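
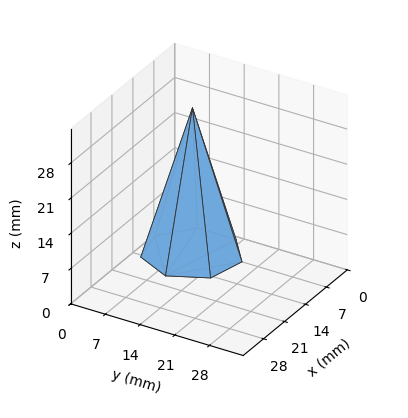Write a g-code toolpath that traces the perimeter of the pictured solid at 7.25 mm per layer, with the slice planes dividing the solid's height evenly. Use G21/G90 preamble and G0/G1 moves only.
Reading the render: the shape is a regular 7-sided pyramid, base circumscribed radius ≈ 9 mm, apex at z ≈ 29 mm (dimensions read to the nearest mm from the axis ticks). For the g-code, the solid's height is divided into equal slices at the stated Δz and each level perimeter traced with G1 moves after a G0 lift.

; perimeter-only toolpath
G21 ; units = mm
G90 ; absolute positioning
G28 ; home
; layer 1
G0 Z7.25
G0 X15.75 Y9.00
G1 X13.21 Y14.28
G1 X7.50 Y15.58
G1 X2.92 Y11.93
G1 X2.92 Y6.07
G1 X7.50 Y2.42
G1 X13.21 Y3.72
G1 X15.75 Y9.00
; layer 2
G0 Z14.50
G0 X13.50 Y9.00
G1 X11.80 Y12.52
G1 X8.00 Y13.38
G1 X4.95 Y10.95
G1 X4.95 Y7.05
G1 X8.00 Y4.62
G1 X11.80 Y5.48
G1 X13.50 Y9.00
; layer 3
G0 Z21.75
G0 X11.25 Y9.00
G1 X10.40 Y10.76
G1 X8.50 Y11.19
G1 X6.97 Y9.97
G1 X6.97 Y8.03
G1 X8.50 Y6.81
G1 X10.40 Y7.24
G1 X11.25 Y9.00
M2 ; end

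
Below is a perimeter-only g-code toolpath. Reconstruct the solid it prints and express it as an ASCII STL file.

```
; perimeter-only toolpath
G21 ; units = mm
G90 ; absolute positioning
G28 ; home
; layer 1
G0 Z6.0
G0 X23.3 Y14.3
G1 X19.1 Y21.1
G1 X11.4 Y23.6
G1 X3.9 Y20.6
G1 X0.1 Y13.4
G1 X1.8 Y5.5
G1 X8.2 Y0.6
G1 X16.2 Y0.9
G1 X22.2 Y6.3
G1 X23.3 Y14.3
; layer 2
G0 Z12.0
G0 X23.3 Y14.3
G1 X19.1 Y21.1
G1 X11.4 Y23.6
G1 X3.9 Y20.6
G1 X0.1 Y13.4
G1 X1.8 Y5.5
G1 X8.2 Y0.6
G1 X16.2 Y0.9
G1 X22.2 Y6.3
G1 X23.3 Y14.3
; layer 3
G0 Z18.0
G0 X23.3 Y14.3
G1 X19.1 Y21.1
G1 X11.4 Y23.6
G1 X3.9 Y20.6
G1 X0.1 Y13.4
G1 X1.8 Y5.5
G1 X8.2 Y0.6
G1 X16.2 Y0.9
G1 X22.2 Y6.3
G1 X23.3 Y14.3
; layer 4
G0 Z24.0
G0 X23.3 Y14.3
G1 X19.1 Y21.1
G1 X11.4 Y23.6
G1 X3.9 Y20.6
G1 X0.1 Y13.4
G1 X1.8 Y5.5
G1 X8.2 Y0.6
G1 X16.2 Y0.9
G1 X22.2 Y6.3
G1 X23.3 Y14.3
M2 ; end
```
solid part
  facet normal 0.0000 0.0000 -1.0000
    outer loop
      vertex 11.4 23.6 0.0
      vertex 19.1 21.1 0.0
      vertex 23.3 14.3 0.0
    endloop
  endfacet
  facet normal 0.0000 0.0000 -1.0000
    outer loop
      vertex 3.9 20.6 0.0
      vertex 11.4 23.6 0.0
      vertex 23.3 14.3 0.0
    endloop
  endfacet
  facet normal 0.0000 0.0000 -1.0000
    outer loop
      vertex 0.1 13.4 0.0
      vertex 3.9 20.6 0.0
      vertex 23.3 14.3 0.0
    endloop
  endfacet
  facet normal 0.0000 0.0000 -1.0000
    outer loop
      vertex 1.8 5.5 0.0
      vertex 0.1 13.4 0.0
      vertex 23.3 14.3 0.0
    endloop
  endfacet
  facet normal 0.0000 0.0000 -1.0000
    outer loop
      vertex 8.2 0.6 0.0
      vertex 1.8 5.5 0.0
      vertex 23.3 14.3 0.0
    endloop
  endfacet
  facet normal 0.0000 0.0000 -1.0000
    outer loop
      vertex 16.2 0.9 0.0
      vertex 8.2 0.6 0.0
      vertex 23.3 14.3 0.0
    endloop
  endfacet
  facet normal 0.0000 0.0000 -1.0000
    outer loop
      vertex 22.2 6.3 0.0
      vertex 16.2 0.9 0.0
      vertex 23.3 14.3 0.0
    endloop
  endfacet
  facet normal 0.0000 0.0000 1.0000
    outer loop
      vertex 23.3 14.3 24.0
      vertex 19.1 21.1 24.0
      vertex 11.4 23.6 24.0
    endloop
  endfacet
  facet normal 0.0000 0.0000 1.0000
    outer loop
      vertex 23.3 14.3 24.0
      vertex 11.4 23.6 24.0
      vertex 3.9 20.6 24.0
    endloop
  endfacet
  facet normal 0.0000 0.0000 1.0000
    outer loop
      vertex 23.3 14.3 24.0
      vertex 3.9 20.6 24.0
      vertex 0.1 13.4 24.0
    endloop
  endfacet
  facet normal 0.0000 0.0000 1.0000
    outer loop
      vertex 23.3 14.3 24.0
      vertex 0.1 13.4 24.0
      vertex 1.8 5.5 24.0
    endloop
  endfacet
  facet normal 0.0000 0.0000 1.0000
    outer loop
      vertex 23.3 14.3 24.0
      vertex 1.8 5.5 24.0
      vertex 8.2 0.6 24.0
    endloop
  endfacet
  facet normal 0.0000 0.0000 1.0000
    outer loop
      vertex 23.3 14.3 24.0
      vertex 8.2 0.6 24.0
      vertex 16.2 0.9 24.0
    endloop
  endfacet
  facet normal 0.0000 0.0000 1.0000
    outer loop
      vertex 23.3 14.3 24.0
      vertex 16.2 0.9 24.0
      vertex 22.2 6.3 24.0
    endloop
  endfacet
  facet normal 0.8508 0.5255 0.0000
    outer loop
      vertex 23.3 14.3 0.0
      vertex 19.1 21.1 0.0
      vertex 19.1 21.1 24.0
    endloop
  endfacet
  facet normal 0.8508 0.5255 0.0000
    outer loop
      vertex 23.3 14.3 0.0
      vertex 19.1 21.1 24.0
      vertex 23.3 14.3 24.0
    endloop
  endfacet
  facet normal 0.3088 0.9511 0.0000
    outer loop
      vertex 19.1 21.1 0.0
      vertex 11.4 23.6 0.0
      vertex 11.4 23.6 24.0
    endloop
  endfacet
  facet normal 0.3088 0.9511 0.0000
    outer loop
      vertex 19.1 21.1 0.0
      vertex 11.4 23.6 24.0
      vertex 19.1 21.1 24.0
    endloop
  endfacet
  facet normal -0.3714 0.9285 0.0000
    outer loop
      vertex 11.4 23.6 0.0
      vertex 3.9 20.6 0.0
      vertex 3.9 20.6 24.0
    endloop
  endfacet
  facet normal -0.3714 0.9285 0.0000
    outer loop
      vertex 11.4 23.6 0.0
      vertex 3.9 20.6 24.0
      vertex 11.4 23.6 24.0
    endloop
  endfacet
  facet normal -0.8844 0.4668 0.0000
    outer loop
      vertex 3.9 20.6 0.0
      vertex 0.1 13.4 0.0
      vertex 0.1 13.4 24.0
    endloop
  endfacet
  facet normal -0.8844 0.4668 0.0000
    outer loop
      vertex 3.9 20.6 0.0
      vertex 0.1 13.4 24.0
      vertex 3.9 20.6 24.0
    endloop
  endfacet
  facet normal -0.9776 -0.2104 0.0000
    outer loop
      vertex 0.1 13.4 0.0
      vertex 1.8 5.5 0.0
      vertex 1.8 5.5 24.0
    endloop
  endfacet
  facet normal -0.9776 -0.2104 0.0000
    outer loop
      vertex 0.1 13.4 0.0
      vertex 1.8 5.5 24.0
      vertex 0.1 13.4 24.0
    endloop
  endfacet
  facet normal -0.6079 -0.7940 0.0000
    outer loop
      vertex 1.8 5.5 0.0
      vertex 8.2 0.6 0.0
      vertex 8.2 0.6 24.0
    endloop
  endfacet
  facet normal -0.6079 -0.7940 0.0000
    outer loop
      vertex 1.8 5.5 0.0
      vertex 8.2 0.6 24.0
      vertex 1.8 5.5 24.0
    endloop
  endfacet
  facet normal 0.0375 -0.9993 0.0000
    outer loop
      vertex 8.2 0.6 0.0
      vertex 16.2 0.9 0.0
      vertex 16.2 0.9 24.0
    endloop
  endfacet
  facet normal 0.0375 -0.9993 0.0000
    outer loop
      vertex 8.2 0.6 0.0
      vertex 16.2 0.9 24.0
      vertex 8.2 0.6 24.0
    endloop
  endfacet
  facet normal 0.6690 -0.7433 0.0000
    outer loop
      vertex 16.2 0.9 0.0
      vertex 22.2 6.3 0.0
      vertex 22.2 6.3 24.0
    endloop
  endfacet
  facet normal 0.6690 -0.7433 0.0000
    outer loop
      vertex 16.2 0.9 0.0
      vertex 22.2 6.3 24.0
      vertex 16.2 0.9 24.0
    endloop
  endfacet
  facet normal 0.9907 -0.1362 0.0000
    outer loop
      vertex 22.2 6.3 0.0
      vertex 23.3 14.3 0.0
      vertex 23.3 14.3 24.0
    endloop
  endfacet
  facet normal 0.9907 -0.1362 0.0000
    outer loop
      vertex 22.2 6.3 0.0
      vertex 23.3 14.3 24.0
      vertex 22.2 6.3 24.0
    endloop
  endfacet
endsolid part

The G0 Z moves step by Δz≈6.0 mm. Every layer's G1 loop is the same polygon, so the solid is a straight extrusion of it from z=0 to z≈24. Closing with flat bottom and top caps and triangulating gives 32 facets — a regular 9-sided prism (a cylinder approximated with 9 flat sides), circumscribed radius ≈ 11.8 mm, height ≈ 24 mm.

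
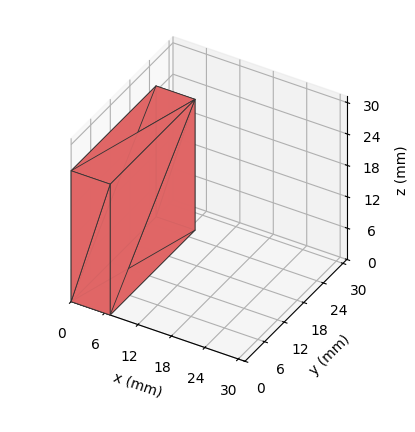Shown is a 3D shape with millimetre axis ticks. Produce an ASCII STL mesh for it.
Reading the render: the shape is a rectangular box, roughly 7 × 26 mm footprint and 25 mm tall (dimensions read to the nearest mm from the axis ticks). For the STL, each face is triangulated and given an outward normal.

solid part
  facet normal 0.0000 0.0000 -1.0000
    outer loop
      vertex 7.00 26.00 0.00
      vertex 7.00 0.00 0.00
      vertex 0.00 0.00 0.00
    endloop
  endfacet
  facet normal 0.0000 0.0000 -1.0000
    outer loop
      vertex 0.00 26.00 0.00
      vertex 7.00 26.00 0.00
      vertex 0.00 0.00 0.00
    endloop
  endfacet
  facet normal 0.0000 0.0000 1.0000
    outer loop
      vertex 0.00 0.00 25.00
      vertex 7.00 0.00 25.00
      vertex 7.00 26.00 25.00
    endloop
  endfacet
  facet normal 0.0000 0.0000 1.0000
    outer loop
      vertex 0.00 0.00 25.00
      vertex 7.00 26.00 25.00
      vertex 0.00 26.00 25.00
    endloop
  endfacet
  facet normal 0.0000 -1.0000 0.0000
    outer loop
      vertex 0.00 0.00 0.00
      vertex 7.00 0.00 0.00
      vertex 7.00 0.00 25.00
    endloop
  endfacet
  facet normal 0.0000 -1.0000 0.0000
    outer loop
      vertex 0.00 0.00 0.00
      vertex 7.00 0.00 25.00
      vertex 0.00 0.00 25.00
    endloop
  endfacet
  facet normal 0.0000 1.0000 0.0000
    outer loop
      vertex 7.00 26.00 25.00
      vertex 7.00 26.00 0.00
      vertex 0.00 26.00 0.00
    endloop
  endfacet
  facet normal 0.0000 1.0000 0.0000
    outer loop
      vertex 0.00 26.00 25.00
      vertex 7.00 26.00 25.00
      vertex 0.00 26.00 0.00
    endloop
  endfacet
  facet normal -1.0000 0.0000 0.0000
    outer loop
      vertex 0.00 26.00 25.00
      vertex 0.00 26.00 0.00
      vertex 0.00 0.00 0.00
    endloop
  endfacet
  facet normal -1.0000 0.0000 0.0000
    outer loop
      vertex 0.00 0.00 25.00
      vertex 0.00 26.00 25.00
      vertex 0.00 0.00 0.00
    endloop
  endfacet
  facet normal 1.0000 0.0000 0.0000
    outer loop
      vertex 7.00 0.00 0.00
      vertex 7.00 26.00 0.00
      vertex 7.00 26.00 25.00
    endloop
  endfacet
  facet normal 1.0000 0.0000 0.0000
    outer loop
      vertex 7.00 0.00 0.00
      vertex 7.00 26.00 25.00
      vertex 7.00 0.00 25.00
    endloop
  endfacet
endsolid part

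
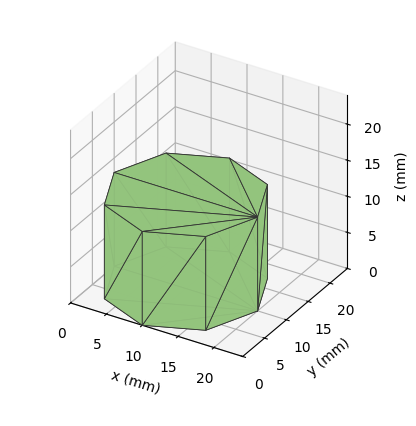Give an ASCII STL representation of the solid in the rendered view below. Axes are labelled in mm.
Reading the render: the shape is a regular 8-sided prism (a cylinder approximated with 8 flat sides), circumscribed radius ≈ 10 mm, height ≈ 13 mm (dimensions read to the nearest mm from the axis ticks). For the STL, each face is triangulated and given an outward normal.

solid part
  facet normal 0.0000 0.0000 -1.0000
    outer loop
      vertex 10.00 20.00 0.00
      vertex 17.07 17.07 0.00
      vertex 20.00 10.00 0.00
    endloop
  endfacet
  facet normal 0.0000 0.0000 -1.0000
    outer loop
      vertex 2.93 17.07 0.00
      vertex 10.00 20.00 0.00
      vertex 20.00 10.00 0.00
    endloop
  endfacet
  facet normal 0.0000 0.0000 -1.0000
    outer loop
      vertex 0.00 10.00 0.00
      vertex 2.93 17.07 0.00
      vertex 20.00 10.00 0.00
    endloop
  endfacet
  facet normal 0.0000 0.0000 -1.0000
    outer loop
      vertex 2.93 2.93 0.00
      vertex 0.00 10.00 0.00
      vertex 20.00 10.00 0.00
    endloop
  endfacet
  facet normal 0.0000 0.0000 -1.0000
    outer loop
      vertex 10.00 0.00 0.00
      vertex 2.93 2.93 0.00
      vertex 20.00 10.00 0.00
    endloop
  endfacet
  facet normal 0.0000 0.0000 -1.0000
    outer loop
      vertex 17.07 2.93 0.00
      vertex 10.00 0.00 0.00
      vertex 20.00 10.00 0.00
    endloop
  endfacet
  facet normal 0.0000 0.0000 1.0000
    outer loop
      vertex 20.00 10.00 13.00
      vertex 17.07 17.07 13.00
      vertex 10.00 20.00 13.00
    endloop
  endfacet
  facet normal 0.0000 0.0000 1.0000
    outer loop
      vertex 20.00 10.00 13.00
      vertex 10.00 20.00 13.00
      vertex 2.93 17.07 13.00
    endloop
  endfacet
  facet normal 0.0000 0.0000 1.0000
    outer loop
      vertex 20.00 10.00 13.00
      vertex 2.93 17.07 13.00
      vertex 0.00 10.00 13.00
    endloop
  endfacet
  facet normal 0.0000 0.0000 1.0000
    outer loop
      vertex 20.00 10.00 13.00
      vertex 0.00 10.00 13.00
      vertex 2.93 2.93 13.00
    endloop
  endfacet
  facet normal 0.0000 0.0000 1.0000
    outer loop
      vertex 20.00 10.00 13.00
      vertex 2.93 2.93 13.00
      vertex 10.00 0.00 13.00
    endloop
  endfacet
  facet normal 0.0000 0.0000 1.0000
    outer loop
      vertex 20.00 10.00 13.00
      vertex 10.00 0.00 13.00
      vertex 17.07 2.93 13.00
    endloop
  endfacet
  facet normal 0.9238 0.3829 0.0000
    outer loop
      vertex 20.00 10.00 0.00
      vertex 17.07 17.07 0.00
      vertex 17.07 17.07 13.00
    endloop
  endfacet
  facet normal 0.9238 0.3829 0.0000
    outer loop
      vertex 20.00 10.00 0.00
      vertex 17.07 17.07 13.00
      vertex 20.00 10.00 13.00
    endloop
  endfacet
  facet normal 0.3829 0.9238 0.0000
    outer loop
      vertex 17.07 17.07 0.00
      vertex 10.00 20.00 0.00
      vertex 10.00 20.00 13.00
    endloop
  endfacet
  facet normal 0.3829 0.9238 0.0000
    outer loop
      vertex 17.07 17.07 0.00
      vertex 10.00 20.00 13.00
      vertex 17.07 17.07 13.00
    endloop
  endfacet
  facet normal -0.3829 0.9238 0.0000
    outer loop
      vertex 10.00 20.00 0.00
      vertex 2.93 17.07 0.00
      vertex 2.93 17.07 13.00
    endloop
  endfacet
  facet normal -0.3829 0.9238 0.0000
    outer loop
      vertex 10.00 20.00 0.00
      vertex 2.93 17.07 13.00
      vertex 10.00 20.00 13.00
    endloop
  endfacet
  facet normal -0.9238 0.3829 0.0000
    outer loop
      vertex 2.93 17.07 0.00
      vertex 0.00 10.00 0.00
      vertex 0.00 10.00 13.00
    endloop
  endfacet
  facet normal -0.9238 0.3829 0.0000
    outer loop
      vertex 2.93 17.07 0.00
      vertex 0.00 10.00 13.00
      vertex 2.93 17.07 13.00
    endloop
  endfacet
  facet normal -0.9238 -0.3829 0.0000
    outer loop
      vertex 0.00 10.00 0.00
      vertex 2.93 2.93 0.00
      vertex 2.93 2.93 13.00
    endloop
  endfacet
  facet normal -0.9238 -0.3829 0.0000
    outer loop
      vertex 0.00 10.00 0.00
      vertex 2.93 2.93 13.00
      vertex 0.00 10.00 13.00
    endloop
  endfacet
  facet normal -0.3829 -0.9238 0.0000
    outer loop
      vertex 2.93 2.93 0.00
      vertex 10.00 0.00 0.00
      vertex 10.00 0.00 13.00
    endloop
  endfacet
  facet normal -0.3829 -0.9238 0.0000
    outer loop
      vertex 2.93 2.93 0.00
      vertex 10.00 0.00 13.00
      vertex 2.93 2.93 13.00
    endloop
  endfacet
  facet normal 0.3829 -0.9238 0.0000
    outer loop
      vertex 10.00 0.00 0.00
      vertex 17.07 2.93 0.00
      vertex 17.07 2.93 13.00
    endloop
  endfacet
  facet normal 0.3829 -0.9238 0.0000
    outer loop
      vertex 10.00 0.00 0.00
      vertex 17.07 2.93 13.00
      vertex 10.00 0.00 13.00
    endloop
  endfacet
  facet normal 0.9238 -0.3829 0.0000
    outer loop
      vertex 17.07 2.93 0.00
      vertex 20.00 10.00 0.00
      vertex 20.00 10.00 13.00
    endloop
  endfacet
  facet normal 0.9238 -0.3829 0.0000
    outer loop
      vertex 17.07 2.93 0.00
      vertex 20.00 10.00 13.00
      vertex 17.07 2.93 13.00
    endloop
  endfacet
endsolid part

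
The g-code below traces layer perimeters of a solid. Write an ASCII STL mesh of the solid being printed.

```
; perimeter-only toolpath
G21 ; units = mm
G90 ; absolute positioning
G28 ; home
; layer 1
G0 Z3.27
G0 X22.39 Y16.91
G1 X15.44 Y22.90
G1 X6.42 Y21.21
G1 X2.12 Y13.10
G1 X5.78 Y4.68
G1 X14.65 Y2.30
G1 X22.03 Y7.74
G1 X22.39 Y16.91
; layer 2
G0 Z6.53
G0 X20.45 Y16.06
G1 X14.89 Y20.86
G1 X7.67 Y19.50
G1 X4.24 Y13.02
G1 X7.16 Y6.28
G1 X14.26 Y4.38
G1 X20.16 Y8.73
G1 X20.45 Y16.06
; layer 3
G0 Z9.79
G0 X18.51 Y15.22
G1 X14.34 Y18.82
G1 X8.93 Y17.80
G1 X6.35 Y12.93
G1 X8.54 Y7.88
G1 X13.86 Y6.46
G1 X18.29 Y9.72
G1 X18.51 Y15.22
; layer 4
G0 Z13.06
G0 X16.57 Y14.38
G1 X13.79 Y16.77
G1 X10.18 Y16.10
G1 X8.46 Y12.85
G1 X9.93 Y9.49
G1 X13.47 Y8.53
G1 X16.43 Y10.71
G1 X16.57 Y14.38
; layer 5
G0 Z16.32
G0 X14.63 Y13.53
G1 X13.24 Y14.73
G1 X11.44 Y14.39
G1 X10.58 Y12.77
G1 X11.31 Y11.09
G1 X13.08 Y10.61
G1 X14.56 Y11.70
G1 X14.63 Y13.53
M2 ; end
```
solid part
  facet normal 0.0000 0.0000 -1.0000
    outer loop
      vertex 5.16 22.91 0.00
      vertex 15.99 24.94 0.00
      vertex 24.33 17.75 0.00
    endloop
  endfacet
  facet normal 0.0000 0.0000 -1.0000
    outer loop
      vertex 0.01 13.18 0.00
      vertex 5.16 22.91 0.00
      vertex 24.33 17.75 0.00
    endloop
  endfacet
  facet normal 0.0000 0.0000 -1.0000
    outer loop
      vertex 4.40 3.08 0.00
      vertex 0.01 13.18 0.00
      vertex 24.33 17.75 0.00
    endloop
  endfacet
  facet normal 0.0000 0.0000 -1.0000
    outer loop
      vertex 15.04 0.22 0.00
      vertex 4.40 3.08 0.00
      vertex 24.33 17.75 0.00
    endloop
  endfacet
  facet normal 0.0000 0.0000 -1.0000
    outer loop
      vertex 23.90 6.75 0.00
      vertex 15.04 0.22 0.00
      vertex 24.33 17.75 0.00
    endloop
  endfacet
  facet normal 0.5639 0.6541 0.5040
    outer loop
      vertex 24.33 17.75 0.00
      vertex 15.99 24.94 0.00
      vertex 12.69 12.69 19.59
    endloop
  endfacet
  facet normal -0.1591 0.8489 0.5040
    outer loop
      vertex 15.99 24.94 0.00
      vertex 5.16 22.91 0.00
      vertex 12.69 12.69 19.59
    endloop
  endfacet
  facet normal -0.7633 0.4040 0.5042
    outer loop
      vertex 5.16 22.91 0.00
      vertex 0.01 13.18 0.00
      vertex 12.69 12.69 19.59
    endloop
  endfacet
  facet normal -0.7921 -0.3443 0.5041
    outer loop
      vertex 0.01 13.18 0.00
      vertex 4.40 3.08 0.00
      vertex 12.69 12.69 19.59
    endloop
  endfacet
  facet normal -0.2242 -0.8341 0.5040
    outer loop
      vertex 4.40 3.08 0.00
      vertex 15.04 0.22 0.00
      vertex 12.69 12.69 19.59
    endloop
  endfacet
  facet normal 0.5124 -0.6953 0.5040
    outer loop
      vertex 15.04 0.22 0.00
      vertex 23.90 6.75 0.00
      vertex 12.69 12.69 19.59
    endloop
  endfacet
  facet normal 0.8630 -0.0337 0.5041
    outer loop
      vertex 23.90 6.75 0.00
      vertex 24.33 17.75 0.00
      vertex 12.69 12.69 19.59
    endloop
  endfacet
endsolid part

The G0 Z moves step by Δz≈3.27 mm. The G1 loops shrink linearly with z, so the solid tapers from its base footprint up to z≈19.6. Closing with a flat bottom cap and the tapered top and triangulating gives 12 facets — a regular 7-sided pyramid, base circumscribed radius ≈ 12.7 mm, apex at z ≈ 19.6 mm.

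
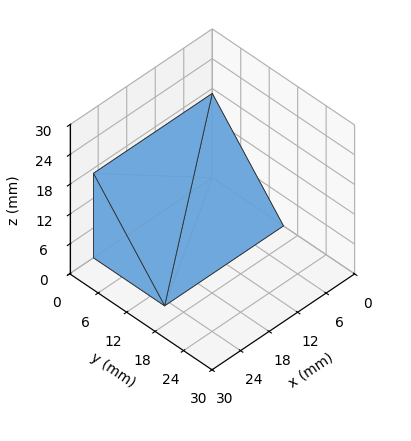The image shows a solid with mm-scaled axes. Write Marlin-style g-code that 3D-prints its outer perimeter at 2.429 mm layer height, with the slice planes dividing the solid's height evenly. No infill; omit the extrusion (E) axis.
Reading the render: the shape is a wedge (ramp): 25 × 15 mm base, rising to 17 mm along the y=0 edge and sloping linearly to z=0 at y=15 (dimensions read to the nearest mm from the axis ticks). For the g-code, the solid's height is divided into equal slices at the stated Δz and each level perimeter traced with G1 moves after a G0 lift.

; perimeter-only toolpath
G21 ; units = mm
G90 ; absolute positioning
G28 ; home
; layer 1
G0 Z2.429
G0 X0.000 Y0.000
G1 X25.000 Y0.000
G1 X25.000 Y12.857
G1 X0.000 Y12.857
G1 X0.000 Y0.000
; layer 2
G0 Z4.857
G0 X0.000 Y0.000
G1 X25.000 Y0.000
G1 X25.000 Y10.714
G1 X0.000 Y10.714
G1 X0.000 Y0.000
; layer 3
G0 Z7.286
G0 X0.000 Y0.000
G1 X25.000 Y0.000
G1 X25.000 Y8.571
G1 X0.000 Y8.571
G1 X0.000 Y0.000
; layer 4
G0 Z9.714
G0 X0.000 Y0.000
G1 X25.000 Y0.000
G1 X25.000 Y6.429
G1 X0.000 Y6.429
G1 X0.000 Y0.000
; layer 5
G0 Z12.143
G0 X0.000 Y0.000
G1 X25.000 Y0.000
G1 X25.000 Y4.286
G1 X0.000 Y4.286
G1 X0.000 Y0.000
; layer 6
G0 Z14.571
G0 X0.000 Y0.000
G1 X25.000 Y0.000
G1 X25.000 Y2.143
G1 X0.000 Y2.143
G1 X0.000 Y0.000
M2 ; end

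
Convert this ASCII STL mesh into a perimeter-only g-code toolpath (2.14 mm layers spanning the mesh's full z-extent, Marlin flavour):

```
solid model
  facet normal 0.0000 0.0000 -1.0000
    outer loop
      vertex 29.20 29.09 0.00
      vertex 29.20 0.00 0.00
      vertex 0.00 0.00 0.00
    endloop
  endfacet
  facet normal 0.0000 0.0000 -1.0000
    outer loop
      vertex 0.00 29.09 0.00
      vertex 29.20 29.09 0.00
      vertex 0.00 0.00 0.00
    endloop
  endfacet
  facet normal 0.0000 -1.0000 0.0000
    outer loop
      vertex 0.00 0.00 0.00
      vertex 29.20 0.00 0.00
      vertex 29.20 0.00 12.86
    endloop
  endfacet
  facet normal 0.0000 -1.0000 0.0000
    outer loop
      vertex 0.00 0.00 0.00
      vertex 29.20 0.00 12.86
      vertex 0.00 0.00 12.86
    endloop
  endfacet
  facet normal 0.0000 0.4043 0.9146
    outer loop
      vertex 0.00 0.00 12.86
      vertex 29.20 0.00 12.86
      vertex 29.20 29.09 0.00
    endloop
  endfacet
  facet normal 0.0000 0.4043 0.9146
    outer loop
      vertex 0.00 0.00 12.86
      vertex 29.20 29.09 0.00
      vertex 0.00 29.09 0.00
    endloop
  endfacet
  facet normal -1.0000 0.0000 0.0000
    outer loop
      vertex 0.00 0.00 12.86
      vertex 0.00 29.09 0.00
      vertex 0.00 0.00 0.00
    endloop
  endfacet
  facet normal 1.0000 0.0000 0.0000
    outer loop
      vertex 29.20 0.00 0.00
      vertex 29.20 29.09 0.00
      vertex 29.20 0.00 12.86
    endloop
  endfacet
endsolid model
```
; perimeter-only toolpath
G21 ; units = mm
G90 ; absolute positioning
G28 ; home
; layer 1
G0 Z2.14
G0 X0.00 Y0.00
G1 X29.20 Y0.00
G1 X29.20 Y24.24
G1 X0.00 Y24.24
G1 X0.00 Y0.00
; layer 2
G0 Z4.29
G0 X0.00 Y0.00
G1 X29.20 Y0.00
G1 X29.20 Y19.39
G1 X0.00 Y19.39
G1 X0.00 Y0.00
; layer 3
G0 Z6.43
G0 X0.00 Y0.00
G1 X29.20 Y0.00
G1 X29.20 Y14.54
G1 X0.00 Y14.54
G1 X0.00 Y0.00
; layer 4
G0 Z8.57
G0 X0.00 Y0.00
G1 X29.20 Y0.00
G1 X29.20 Y9.70
G1 X0.00 Y9.70
G1 X0.00 Y0.00
; layer 5
G0 Z10.72
G0 X0.00 Y0.00
G1 X29.20 Y0.00
G1 X29.20 Y4.85
G1 X0.00 Y4.85
G1 X0.00 Y0.00
M2 ; end

The solid is a wedge (ramp): 29.2 × 29.1 mm base, rising to 12.9 mm along the y=0 edge and sloping linearly to z=0 at y=29.1. Slicing at Δz = 2.14 mm — 6 equal slices spanning the solid's height, so layer i sits at z = i·h/6 — gives 5 non-empty perimeters. Each is a 4-segment closed polygon; G0 lifts to the layer z and rapids to the start vertex, then G1 traces the edges. The cross-section shrinks linearly with z (the slice at the apex is degenerate and omitted).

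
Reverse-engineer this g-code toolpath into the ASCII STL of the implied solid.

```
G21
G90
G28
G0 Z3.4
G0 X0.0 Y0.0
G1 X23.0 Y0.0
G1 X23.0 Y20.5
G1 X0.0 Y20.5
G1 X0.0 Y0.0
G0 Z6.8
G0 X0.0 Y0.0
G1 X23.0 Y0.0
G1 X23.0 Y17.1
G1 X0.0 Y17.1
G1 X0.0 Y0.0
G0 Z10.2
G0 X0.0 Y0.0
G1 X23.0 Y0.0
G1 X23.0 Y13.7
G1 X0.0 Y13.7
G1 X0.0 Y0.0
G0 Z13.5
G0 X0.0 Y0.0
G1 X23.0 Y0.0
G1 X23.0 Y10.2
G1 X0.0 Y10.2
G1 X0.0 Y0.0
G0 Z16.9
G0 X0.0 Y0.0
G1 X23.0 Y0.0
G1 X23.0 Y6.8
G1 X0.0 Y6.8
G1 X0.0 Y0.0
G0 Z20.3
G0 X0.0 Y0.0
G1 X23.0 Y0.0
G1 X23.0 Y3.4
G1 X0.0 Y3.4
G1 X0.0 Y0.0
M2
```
solid part
  facet normal 0.0000 0.0000 -1.0000
    outer loop
      vertex 23.0 23.9 0.0
      vertex 23.0 0.0 0.0
      vertex 0.0 0.0 0.0
    endloop
  endfacet
  facet normal 0.0000 0.0000 -1.0000
    outer loop
      vertex 0.0 23.9 0.0
      vertex 23.0 23.9 0.0
      vertex 0.0 0.0 0.0
    endloop
  endfacet
  facet normal 0.0000 -1.0000 0.0000
    outer loop
      vertex 0.0 0.0 0.0
      vertex 23.0 0.0 0.0
      vertex 23.0 0.0 23.7
    endloop
  endfacet
  facet normal 0.0000 -1.0000 0.0000
    outer loop
      vertex 0.0 0.0 0.0
      vertex 23.0 0.0 23.7
      vertex 0.0 0.0 23.7
    endloop
  endfacet
  facet normal 0.0000 0.7041 0.7101
    outer loop
      vertex 0.0 0.0 23.7
      vertex 23.0 0.0 23.7
      vertex 23.0 23.9 0.0
    endloop
  endfacet
  facet normal 0.0000 0.7041 0.7101
    outer loop
      vertex 0.0 0.0 23.7
      vertex 23.0 23.9 0.0
      vertex 0.0 23.9 0.0
    endloop
  endfacet
  facet normal -1.0000 0.0000 0.0000
    outer loop
      vertex 0.0 0.0 23.7
      vertex 0.0 23.9 0.0
      vertex 0.0 0.0 0.0
    endloop
  endfacet
  facet normal 1.0000 0.0000 0.0000
    outer loop
      vertex 23.0 0.0 0.0
      vertex 23.0 23.9 0.0
      vertex 23.0 0.0 23.7
    endloop
  endfacet
endsolid part

The G0 Z moves step by Δz≈3.4 mm. The G1 loops shrink linearly with z, so the solid tapers from its base footprint up to z≈23.7. Closing with a flat bottom cap and the tapered top and triangulating gives 8 facets — a wedge (ramp): 23 × 23.9 mm base, rising to 23.7 mm along the y=0 edge and sloping linearly to z=0 at y=23.9.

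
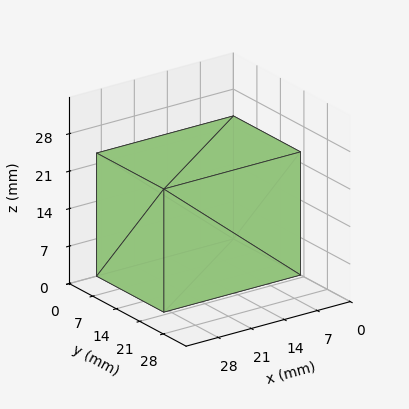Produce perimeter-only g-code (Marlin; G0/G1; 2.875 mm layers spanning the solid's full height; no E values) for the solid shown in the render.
Reading the render: the shape is a rectangular box, roughly 29 × 20 mm footprint and 23 mm tall (dimensions read to the nearest mm from the axis ticks). For the g-code, the solid's height is divided into equal slices at the stated Δz and each level perimeter traced with G1 moves after a G0 lift.

; perimeter-only toolpath
G21 ; units = mm
G90 ; absolute positioning
G28 ; home
; layer 1
G0 Z2.875
G0 X0.000 Y0.000
G1 X29.000 Y0.000
G1 X29.000 Y20.000
G1 X0.000 Y20.000
G1 X0.000 Y0.000
; layer 2
G0 Z5.750
G0 X0.000 Y0.000
G1 X29.000 Y0.000
G1 X29.000 Y20.000
G1 X0.000 Y20.000
G1 X0.000 Y0.000
; layer 3
G0 Z8.625
G0 X0.000 Y0.000
G1 X29.000 Y0.000
G1 X29.000 Y20.000
G1 X0.000 Y20.000
G1 X0.000 Y0.000
; layer 4
G0 Z11.500
G0 X0.000 Y0.000
G1 X29.000 Y0.000
G1 X29.000 Y20.000
G1 X0.000 Y20.000
G1 X0.000 Y0.000
; layer 5
G0 Z14.375
G0 X0.000 Y0.000
G1 X29.000 Y0.000
G1 X29.000 Y20.000
G1 X0.000 Y20.000
G1 X0.000 Y0.000
; layer 6
G0 Z17.250
G0 X0.000 Y0.000
G1 X29.000 Y0.000
G1 X29.000 Y20.000
G1 X0.000 Y20.000
G1 X0.000 Y0.000
; layer 7
G0 Z20.125
G0 X0.000 Y0.000
G1 X29.000 Y0.000
G1 X29.000 Y20.000
G1 X0.000 Y20.000
G1 X0.000 Y0.000
; layer 8
G0 Z23.000
G0 X0.000 Y0.000
G1 X29.000 Y0.000
G1 X29.000 Y20.000
G1 X0.000 Y20.000
G1 X0.000 Y0.000
M2 ; end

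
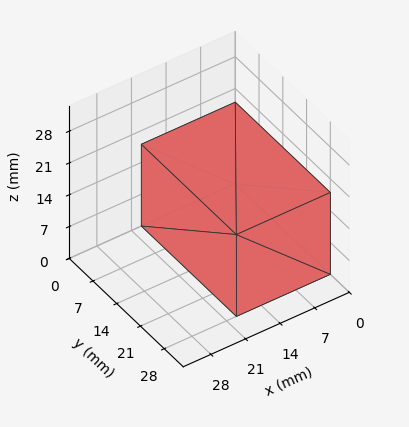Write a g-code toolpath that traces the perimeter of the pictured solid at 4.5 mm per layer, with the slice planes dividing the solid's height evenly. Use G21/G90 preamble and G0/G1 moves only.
Reading the render: the shape is a rectangular box, roughly 19 × 28 mm footprint and 18 mm tall (dimensions read to the nearest mm from the axis ticks). For the g-code, the solid's height is divided into equal slices at the stated Δz and each level perimeter traced with G1 moves after a G0 lift.

; perimeter-only toolpath
G21 ; units = mm
G90 ; absolute positioning
G28 ; home
; layer 1
G0 Z4.5
G0 X0.0 Y0.0
G1 X19.0 Y0.0
G1 X19.0 Y28.0
G1 X0.0 Y28.0
G1 X0.0 Y0.0
; layer 2
G0 Z9.0
G0 X0.0 Y0.0
G1 X19.0 Y0.0
G1 X19.0 Y28.0
G1 X0.0 Y28.0
G1 X0.0 Y0.0
; layer 3
G0 Z13.5
G0 X0.0 Y0.0
G1 X19.0 Y0.0
G1 X19.0 Y28.0
G1 X0.0 Y28.0
G1 X0.0 Y0.0
; layer 4
G0 Z18.0
G0 X0.0 Y0.0
G1 X19.0 Y0.0
G1 X19.0 Y28.0
G1 X0.0 Y28.0
G1 X0.0 Y0.0
M2 ; end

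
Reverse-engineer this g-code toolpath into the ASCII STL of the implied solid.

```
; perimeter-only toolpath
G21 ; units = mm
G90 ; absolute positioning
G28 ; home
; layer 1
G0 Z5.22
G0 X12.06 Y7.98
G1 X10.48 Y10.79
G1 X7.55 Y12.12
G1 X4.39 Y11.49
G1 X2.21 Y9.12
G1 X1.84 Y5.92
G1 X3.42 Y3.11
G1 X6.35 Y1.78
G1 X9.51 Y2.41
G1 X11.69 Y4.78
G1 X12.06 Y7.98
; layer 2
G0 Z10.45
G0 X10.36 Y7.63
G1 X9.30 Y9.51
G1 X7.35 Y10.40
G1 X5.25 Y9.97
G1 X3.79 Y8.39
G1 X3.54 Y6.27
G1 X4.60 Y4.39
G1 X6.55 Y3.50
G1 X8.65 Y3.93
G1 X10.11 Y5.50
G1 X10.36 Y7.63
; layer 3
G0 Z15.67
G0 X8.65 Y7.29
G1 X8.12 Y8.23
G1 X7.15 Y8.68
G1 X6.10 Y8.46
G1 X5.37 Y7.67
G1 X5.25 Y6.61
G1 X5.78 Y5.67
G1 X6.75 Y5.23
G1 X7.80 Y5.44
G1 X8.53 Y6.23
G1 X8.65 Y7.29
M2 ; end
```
solid part
  facet normal 0.0000 0.0000 -1.0000
    outer loop
      vertex 7.75 13.85 0.00
      vertex 11.65 12.07 0.00
      vertex 13.76 8.32 0.00
    endloop
  endfacet
  facet normal 0.0000 0.0000 -1.0000
    outer loop
      vertex 3.54 13.00 0.00
      vertex 7.75 13.85 0.00
      vertex 13.76 8.32 0.00
    endloop
  endfacet
  facet normal 0.0000 0.0000 -1.0000
    outer loop
      vertex 0.63 9.84 0.00
      vertex 3.54 13.00 0.00
      vertex 13.76 8.32 0.00
    endloop
  endfacet
  facet normal 0.0000 0.0000 -1.0000
    outer loop
      vertex 0.14 5.58 0.00
      vertex 0.63 9.84 0.00
      vertex 13.76 8.32 0.00
    endloop
  endfacet
  facet normal 0.0000 0.0000 -1.0000
    outer loop
      vertex 2.25 1.83 0.00
      vertex 0.14 5.58 0.00
      vertex 13.76 8.32 0.00
    endloop
  endfacet
  facet normal 0.0000 0.0000 -1.0000
    outer loop
      vertex 6.15 0.05 0.00
      vertex 2.25 1.83 0.00
      vertex 13.76 8.32 0.00
    endloop
  endfacet
  facet normal 0.0000 0.0000 -1.0000
    outer loop
      vertex 10.36 0.90 0.00
      vertex 6.15 0.05 0.00
      vertex 13.76 8.32 0.00
    endloop
  endfacet
  facet normal 0.0000 0.0000 -1.0000
    outer loop
      vertex 13.27 4.06 0.00
      vertex 10.36 0.90 0.00
      vertex 13.76 8.32 0.00
    endloop
  endfacet
  facet normal 0.8310 0.4676 0.3014
    outer loop
      vertex 13.76 8.32 0.00
      vertex 11.65 12.07 0.00
      vertex 6.95 6.95 20.90
    endloop
  endfacet
  facet normal 0.3959 0.8674 0.3015
    outer loop
      vertex 11.65 12.07 0.00
      vertex 7.75 13.85 0.00
      vertex 6.95 6.95 20.90
    endloop
  endfacet
  facet normal -0.1887 0.9347 0.3013
    outer loop
      vertex 7.75 13.85 0.00
      vertex 3.54 13.00 0.00
      vertex 6.95 6.95 20.90
    endloop
  endfacet
  facet normal -0.7014 0.6459 0.3014
    outer loop
      vertex 3.54 13.00 0.00
      vertex 0.63 9.84 0.00
      vertex 6.95 6.95 20.90
    endloop
  endfacet
  facet normal -0.9472 0.1090 0.3015
    outer loop
      vertex 0.63 9.84 0.00
      vertex 0.14 5.58 0.00
      vertex 6.95 6.95 20.90
    endloop
  endfacet
  facet normal -0.8310 -0.4676 0.3014
    outer loop
      vertex 0.14 5.58 0.00
      vertex 2.25 1.83 0.00
      vertex 6.95 6.95 20.90
    endloop
  endfacet
  facet normal -0.3959 -0.8674 0.3015
    outer loop
      vertex 2.25 1.83 0.00
      vertex 6.15 0.05 0.00
      vertex 6.95 6.95 20.90
    endloop
  endfacet
  facet normal 0.1887 -0.9347 0.3013
    outer loop
      vertex 6.15 0.05 0.00
      vertex 10.36 0.90 0.00
      vertex 6.95 6.95 20.90
    endloop
  endfacet
  facet normal 0.7014 -0.6459 0.3014
    outer loop
      vertex 10.36 0.90 0.00
      vertex 13.27 4.06 0.00
      vertex 6.95 6.95 20.90
    endloop
  endfacet
  facet normal 0.9472 -0.1090 0.3015
    outer loop
      vertex 13.27 4.06 0.00
      vertex 13.76 8.32 0.00
      vertex 6.95 6.95 20.90
    endloop
  endfacet
endsolid part

The G0 Z moves step by Δz≈5.22 mm. The G1 loops shrink linearly with z, so the solid tapers from its base footprint up to z≈20.9. Closing with a flat bottom cap and the tapered top and triangulating gives 18 facets — a regular 10-sided pyramid, base circumscribed radius ≈ 6.95 mm, apex at z ≈ 20.9 mm.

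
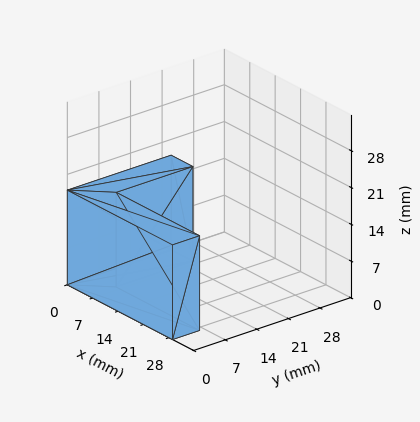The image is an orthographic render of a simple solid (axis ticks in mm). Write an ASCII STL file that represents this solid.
Reading the render: the shape is an L-shaped prism: outer 29 × 23 mm, arm thicknesses ≈ 6 mm (horizontal) and 6 mm (vertical), extruded 18 mm in z (dimensions read to the nearest mm from the axis ticks). For the STL, each face is triangulated and given an outward normal.

solid part
  facet normal 0.0000 0.0000 -1.0000
    outer loop
      vertex 29.00 6.00 0.00
      vertex 29.00 0.00 0.00
      vertex 0.00 0.00 0.00
    endloop
  endfacet
  facet normal 0.0000 0.0000 -1.0000
    outer loop
      vertex 6.00 6.00 0.00
      vertex 29.00 6.00 0.00
      vertex 0.00 0.00 0.00
    endloop
  endfacet
  facet normal 0.0000 0.0000 -1.0000
    outer loop
      vertex 6.00 23.00 0.00
      vertex 6.00 6.00 0.00
      vertex 0.00 0.00 0.00
    endloop
  endfacet
  facet normal 0.0000 0.0000 -1.0000
    outer loop
      vertex 0.00 23.00 0.00
      vertex 6.00 23.00 0.00
      vertex 0.00 0.00 0.00
    endloop
  endfacet
  facet normal 0.0000 0.0000 1.0000
    outer loop
      vertex 0.00 0.00 18.00
      vertex 29.00 0.00 18.00
      vertex 29.00 6.00 18.00
    endloop
  endfacet
  facet normal 0.0000 0.0000 1.0000
    outer loop
      vertex 0.00 0.00 18.00
      vertex 29.00 6.00 18.00
      vertex 6.00 6.00 18.00
    endloop
  endfacet
  facet normal 0.0000 0.0000 1.0000
    outer loop
      vertex 0.00 0.00 18.00
      vertex 6.00 6.00 18.00
      vertex 6.00 23.00 18.00
    endloop
  endfacet
  facet normal 0.0000 0.0000 1.0000
    outer loop
      vertex 0.00 0.00 18.00
      vertex 6.00 23.00 18.00
      vertex 0.00 23.00 18.00
    endloop
  endfacet
  facet normal 0.0000 -1.0000 0.0000
    outer loop
      vertex 0.00 0.00 0.00
      vertex 29.00 0.00 0.00
      vertex 29.00 0.00 18.00
    endloop
  endfacet
  facet normal 0.0000 -1.0000 0.0000
    outer loop
      vertex 0.00 0.00 0.00
      vertex 29.00 0.00 18.00
      vertex 0.00 0.00 18.00
    endloop
  endfacet
  facet normal 1.0000 0.0000 0.0000
    outer loop
      vertex 29.00 0.00 0.00
      vertex 29.00 6.00 0.00
      vertex 29.00 6.00 18.00
    endloop
  endfacet
  facet normal 1.0000 0.0000 0.0000
    outer loop
      vertex 29.00 0.00 0.00
      vertex 29.00 6.00 18.00
      vertex 29.00 0.00 18.00
    endloop
  endfacet
  facet normal 0.0000 1.0000 0.0000
    outer loop
      vertex 29.00 6.00 0.00
      vertex 6.00 6.00 0.00
      vertex 6.00 6.00 18.00
    endloop
  endfacet
  facet normal 0.0000 1.0000 0.0000
    outer loop
      vertex 29.00 6.00 0.00
      vertex 6.00 6.00 18.00
      vertex 29.00 6.00 18.00
    endloop
  endfacet
  facet normal 1.0000 0.0000 0.0000
    outer loop
      vertex 6.00 6.00 0.00
      vertex 6.00 23.00 0.00
      vertex 6.00 23.00 18.00
    endloop
  endfacet
  facet normal 1.0000 0.0000 0.0000
    outer loop
      vertex 6.00 6.00 0.00
      vertex 6.00 23.00 18.00
      vertex 6.00 6.00 18.00
    endloop
  endfacet
  facet normal 0.0000 1.0000 0.0000
    outer loop
      vertex 6.00 23.00 0.00
      vertex 0.00 23.00 0.00
      vertex 0.00 23.00 18.00
    endloop
  endfacet
  facet normal 0.0000 1.0000 0.0000
    outer loop
      vertex 6.00 23.00 0.00
      vertex 0.00 23.00 18.00
      vertex 6.00 23.00 18.00
    endloop
  endfacet
  facet normal -1.0000 0.0000 0.0000
    outer loop
      vertex 0.00 23.00 0.00
      vertex 0.00 0.00 0.00
      vertex 0.00 0.00 18.00
    endloop
  endfacet
  facet normal -1.0000 0.0000 0.0000
    outer loop
      vertex 0.00 23.00 0.00
      vertex 0.00 0.00 18.00
      vertex 0.00 23.00 18.00
    endloop
  endfacet
endsolid part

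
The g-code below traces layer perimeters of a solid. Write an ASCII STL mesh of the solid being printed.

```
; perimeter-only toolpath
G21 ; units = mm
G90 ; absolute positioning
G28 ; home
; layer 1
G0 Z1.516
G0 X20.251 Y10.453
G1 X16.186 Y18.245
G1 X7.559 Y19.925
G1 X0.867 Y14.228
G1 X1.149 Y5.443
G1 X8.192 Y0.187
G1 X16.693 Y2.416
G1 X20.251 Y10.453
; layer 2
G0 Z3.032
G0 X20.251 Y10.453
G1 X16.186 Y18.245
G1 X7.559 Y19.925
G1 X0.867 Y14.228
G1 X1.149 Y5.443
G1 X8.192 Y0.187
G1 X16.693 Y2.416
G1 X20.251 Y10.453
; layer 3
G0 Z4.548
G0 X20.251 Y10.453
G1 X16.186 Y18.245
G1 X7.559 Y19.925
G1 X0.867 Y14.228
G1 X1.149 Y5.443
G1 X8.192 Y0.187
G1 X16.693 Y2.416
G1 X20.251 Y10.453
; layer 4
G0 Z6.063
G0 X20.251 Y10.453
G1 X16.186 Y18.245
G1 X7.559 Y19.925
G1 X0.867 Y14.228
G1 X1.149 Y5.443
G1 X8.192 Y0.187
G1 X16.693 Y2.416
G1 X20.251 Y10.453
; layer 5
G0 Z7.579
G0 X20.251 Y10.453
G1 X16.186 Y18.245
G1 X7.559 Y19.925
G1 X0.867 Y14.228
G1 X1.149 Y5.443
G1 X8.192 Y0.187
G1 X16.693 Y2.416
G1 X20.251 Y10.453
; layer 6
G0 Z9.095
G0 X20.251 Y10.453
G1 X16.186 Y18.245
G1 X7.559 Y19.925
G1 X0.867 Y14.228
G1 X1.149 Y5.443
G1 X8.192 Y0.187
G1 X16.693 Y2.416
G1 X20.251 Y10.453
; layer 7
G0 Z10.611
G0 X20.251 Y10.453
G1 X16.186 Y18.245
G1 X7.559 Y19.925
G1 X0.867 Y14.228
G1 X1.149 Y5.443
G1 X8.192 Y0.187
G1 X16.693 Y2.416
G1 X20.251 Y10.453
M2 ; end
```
solid part
  facet normal 0.0000 0.0000 -1.0000
    outer loop
      vertex 7.559 19.925 0.000
      vertex 16.186 18.245 0.000
      vertex 20.251 10.453 0.000
    endloop
  endfacet
  facet normal 0.0000 0.0000 -1.0000
    outer loop
      vertex 0.867 14.228 0.000
      vertex 7.559 19.925 0.000
      vertex 20.251 10.453 0.000
    endloop
  endfacet
  facet normal 0.0000 0.0000 -1.0000
    outer loop
      vertex 1.149 5.443 0.000
      vertex 0.867 14.228 0.000
      vertex 20.251 10.453 0.000
    endloop
  endfacet
  facet normal 0.0000 0.0000 -1.0000
    outer loop
      vertex 8.192 0.187 0.000
      vertex 1.149 5.443 0.000
      vertex 20.251 10.453 0.000
    endloop
  endfacet
  facet normal 0.0000 0.0000 -1.0000
    outer loop
      vertex 16.693 2.416 0.000
      vertex 8.192 0.187 0.000
      vertex 20.251 10.453 0.000
    endloop
  endfacet
  facet normal 0.0000 0.0000 1.0000
    outer loop
      vertex 20.251 10.453 10.611
      vertex 16.186 18.245 10.611
      vertex 7.559 19.925 10.611
    endloop
  endfacet
  facet normal 0.0000 0.0000 1.0000
    outer loop
      vertex 20.251 10.453 10.611
      vertex 7.559 19.925 10.611
      vertex 0.867 14.228 10.611
    endloop
  endfacet
  facet normal 0.0000 0.0000 1.0000
    outer loop
      vertex 20.251 10.453 10.611
      vertex 0.867 14.228 10.611
      vertex 1.149 5.443 10.611
    endloop
  endfacet
  facet normal 0.0000 0.0000 1.0000
    outer loop
      vertex 20.251 10.453 10.611
      vertex 1.149 5.443 10.611
      vertex 8.192 0.187 10.611
    endloop
  endfacet
  facet normal 0.0000 0.0000 1.0000
    outer loop
      vertex 20.251 10.453 10.611
      vertex 8.192 0.187 10.611
      vertex 16.693 2.416 10.611
    endloop
  endfacet
  facet normal 0.8866 0.4625 0.0000
    outer loop
      vertex 20.251 10.453 0.000
      vertex 16.186 18.245 0.000
      vertex 16.186 18.245 10.611
    endloop
  endfacet
  facet normal 0.8866 0.4625 0.0000
    outer loop
      vertex 20.251 10.453 0.000
      vertex 16.186 18.245 10.611
      vertex 20.251 10.453 10.611
    endloop
  endfacet
  facet normal 0.1911 0.9816 0.0000
    outer loop
      vertex 16.186 18.245 0.000
      vertex 7.559 19.925 0.000
      vertex 7.559 19.925 10.611
    endloop
  endfacet
  facet normal 0.1911 0.9816 0.0000
    outer loop
      vertex 16.186 18.245 0.000
      vertex 7.559 19.925 10.611
      vertex 16.186 18.245 10.611
    endloop
  endfacet
  facet normal -0.6482 0.7614 0.0000
    outer loop
      vertex 7.559 19.925 0.000
      vertex 0.867 14.228 0.000
      vertex 0.867 14.228 10.611
    endloop
  endfacet
  facet normal -0.6482 0.7614 0.0000
    outer loop
      vertex 7.559 19.925 0.000
      vertex 0.867 14.228 10.611
      vertex 7.559 19.925 10.611
    endloop
  endfacet
  facet normal -0.9995 -0.0321 0.0000
    outer loop
      vertex 0.867 14.228 0.000
      vertex 1.149 5.443 0.000
      vertex 1.149 5.443 10.611
    endloop
  endfacet
  facet normal -0.9995 -0.0321 0.0000
    outer loop
      vertex 0.867 14.228 0.000
      vertex 1.149 5.443 10.611
      vertex 0.867 14.228 10.611
    endloop
  endfacet
  facet normal -0.5981 -0.8014 0.0000
    outer loop
      vertex 1.149 5.443 0.000
      vertex 8.192 0.187 0.000
      vertex 8.192 0.187 10.611
    endloop
  endfacet
  facet normal -0.5981 -0.8014 0.0000
    outer loop
      vertex 1.149 5.443 0.000
      vertex 8.192 0.187 10.611
      vertex 1.149 5.443 10.611
    endloop
  endfacet
  facet normal 0.2536 -0.9673 0.0000
    outer loop
      vertex 8.192 0.187 0.000
      vertex 16.693 2.416 0.000
      vertex 16.693 2.416 10.611
    endloop
  endfacet
  facet normal 0.2536 -0.9673 0.0000
    outer loop
      vertex 8.192 0.187 0.000
      vertex 16.693 2.416 10.611
      vertex 8.192 0.187 10.611
    endloop
  endfacet
  facet normal 0.9144 -0.4048 0.0000
    outer loop
      vertex 16.693 2.416 0.000
      vertex 20.251 10.453 0.000
      vertex 20.251 10.453 10.611
    endloop
  endfacet
  facet normal 0.9144 -0.4048 0.0000
    outer loop
      vertex 16.693 2.416 0.000
      vertex 20.251 10.453 10.611
      vertex 16.693 2.416 10.611
    endloop
  endfacet
endsolid part

The G0 Z moves step by Δz≈1.516 mm. Every layer's G1 loop is the same polygon, so the solid is a straight extrusion of it from z=0 to z≈10.6. Closing with flat bottom and top caps and triangulating gives 24 facets — a regular 7-sided prism (a cylinder approximated with 7 flat sides), circumscribed radius ≈ 10.1 mm, height ≈ 10.6 mm.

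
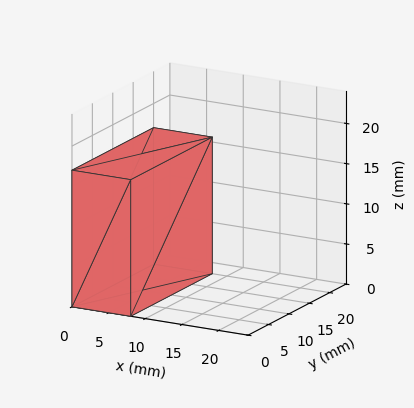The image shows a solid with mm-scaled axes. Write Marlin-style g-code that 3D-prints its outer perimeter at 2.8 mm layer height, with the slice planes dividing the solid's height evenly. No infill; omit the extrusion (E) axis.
Reading the render: the shape is a rectangular box, roughly 8 × 20 mm footprint and 17 mm tall (dimensions read to the nearest mm from the axis ticks). For the g-code, the solid's height is divided into equal slices at the stated Δz and each level perimeter traced with G1 moves after a G0 lift.

; perimeter-only toolpath
G21 ; units = mm
G90 ; absolute positioning
G28 ; home
; layer 1
G0 Z2.8
G0 X0.0 Y0.0
G1 X8.0 Y0.0
G1 X8.0 Y20.0
G1 X0.0 Y20.0
G1 X0.0 Y0.0
; layer 2
G0 Z5.7
G0 X0.0 Y0.0
G1 X8.0 Y0.0
G1 X8.0 Y20.0
G1 X0.0 Y20.0
G1 X0.0 Y0.0
; layer 3
G0 Z8.5
G0 X0.0 Y0.0
G1 X8.0 Y0.0
G1 X8.0 Y20.0
G1 X0.0 Y20.0
G1 X0.0 Y0.0
; layer 4
G0 Z11.3
G0 X0.0 Y0.0
G1 X8.0 Y0.0
G1 X8.0 Y20.0
G1 X0.0 Y20.0
G1 X0.0 Y0.0
; layer 5
G0 Z14.2
G0 X0.0 Y0.0
G1 X8.0 Y0.0
G1 X8.0 Y20.0
G1 X0.0 Y20.0
G1 X0.0 Y0.0
; layer 6
G0 Z17.0
G0 X0.0 Y0.0
G1 X8.0 Y0.0
G1 X8.0 Y20.0
G1 X0.0 Y20.0
G1 X0.0 Y0.0
M2 ; end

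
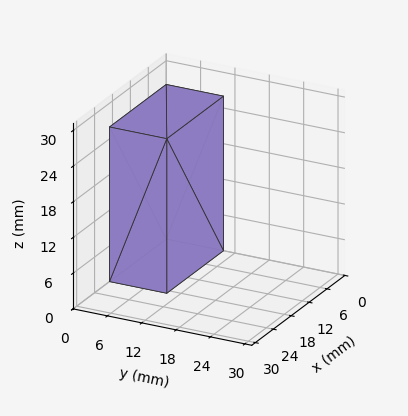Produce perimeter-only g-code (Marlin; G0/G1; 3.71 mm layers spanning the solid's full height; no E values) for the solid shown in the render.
Reading the render: the shape is a rectangular box, roughly 19 × 10 mm footprint and 26 mm tall (dimensions read to the nearest mm from the axis ticks). For the g-code, the solid's height is divided into equal slices at the stated Δz and each level perimeter traced with G1 moves after a G0 lift.

; perimeter-only toolpath
G21 ; units = mm
G90 ; absolute positioning
G28 ; home
; layer 1
G0 Z3.71
G0 X0.00 Y0.00
G1 X19.00 Y0.00
G1 X19.00 Y10.00
G1 X0.00 Y10.00
G1 X0.00 Y0.00
; layer 2
G0 Z7.43
G0 X0.00 Y0.00
G1 X19.00 Y0.00
G1 X19.00 Y10.00
G1 X0.00 Y10.00
G1 X0.00 Y0.00
; layer 3
G0 Z11.14
G0 X0.00 Y0.00
G1 X19.00 Y0.00
G1 X19.00 Y10.00
G1 X0.00 Y10.00
G1 X0.00 Y0.00
; layer 4
G0 Z14.86
G0 X0.00 Y0.00
G1 X19.00 Y0.00
G1 X19.00 Y10.00
G1 X0.00 Y10.00
G1 X0.00 Y0.00
; layer 5
G0 Z18.57
G0 X0.00 Y0.00
G1 X19.00 Y0.00
G1 X19.00 Y10.00
G1 X0.00 Y10.00
G1 X0.00 Y0.00
; layer 6
G0 Z22.29
G0 X0.00 Y0.00
G1 X19.00 Y0.00
G1 X19.00 Y10.00
G1 X0.00 Y10.00
G1 X0.00 Y0.00
; layer 7
G0 Z26.00
G0 X0.00 Y0.00
G1 X19.00 Y0.00
G1 X19.00 Y10.00
G1 X0.00 Y10.00
G1 X0.00 Y0.00
M2 ; end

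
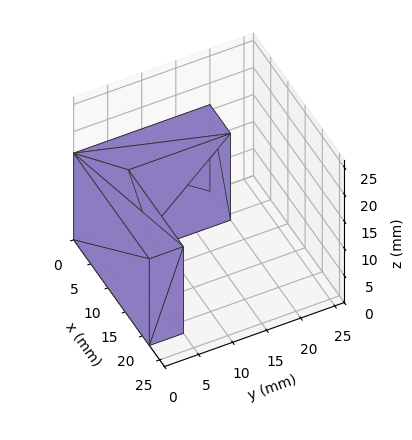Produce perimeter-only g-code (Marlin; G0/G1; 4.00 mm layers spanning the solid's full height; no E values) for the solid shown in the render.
Reading the render: the shape is an L-shaped prism: outer 22 × 20 mm, arm thicknesses ≈ 5 mm (horizontal) and 6 mm (vertical), extruded 16 mm in z (dimensions read to the nearest mm from the axis ticks). For the g-code, the solid's height is divided into equal slices at the stated Δz and each level perimeter traced with G1 moves after a G0 lift.

; perimeter-only toolpath
G21 ; units = mm
G90 ; absolute positioning
G28 ; home
; layer 1
G0 Z4.00
G0 X0.00 Y0.00
G1 X22.00 Y0.00
G1 X22.00 Y5.00
G1 X6.00 Y5.00
G1 X6.00 Y20.00
G1 X0.00 Y20.00
G1 X0.00 Y0.00
; layer 2
G0 Z8.00
G0 X0.00 Y0.00
G1 X22.00 Y0.00
G1 X22.00 Y5.00
G1 X6.00 Y5.00
G1 X6.00 Y20.00
G1 X0.00 Y20.00
G1 X0.00 Y0.00
; layer 3
G0 Z12.00
G0 X0.00 Y0.00
G1 X22.00 Y0.00
G1 X22.00 Y5.00
G1 X6.00 Y5.00
G1 X6.00 Y20.00
G1 X0.00 Y20.00
G1 X0.00 Y0.00
; layer 4
G0 Z16.00
G0 X0.00 Y0.00
G1 X22.00 Y0.00
G1 X22.00 Y5.00
G1 X6.00 Y5.00
G1 X6.00 Y20.00
G1 X0.00 Y20.00
G1 X0.00 Y0.00
M2 ; end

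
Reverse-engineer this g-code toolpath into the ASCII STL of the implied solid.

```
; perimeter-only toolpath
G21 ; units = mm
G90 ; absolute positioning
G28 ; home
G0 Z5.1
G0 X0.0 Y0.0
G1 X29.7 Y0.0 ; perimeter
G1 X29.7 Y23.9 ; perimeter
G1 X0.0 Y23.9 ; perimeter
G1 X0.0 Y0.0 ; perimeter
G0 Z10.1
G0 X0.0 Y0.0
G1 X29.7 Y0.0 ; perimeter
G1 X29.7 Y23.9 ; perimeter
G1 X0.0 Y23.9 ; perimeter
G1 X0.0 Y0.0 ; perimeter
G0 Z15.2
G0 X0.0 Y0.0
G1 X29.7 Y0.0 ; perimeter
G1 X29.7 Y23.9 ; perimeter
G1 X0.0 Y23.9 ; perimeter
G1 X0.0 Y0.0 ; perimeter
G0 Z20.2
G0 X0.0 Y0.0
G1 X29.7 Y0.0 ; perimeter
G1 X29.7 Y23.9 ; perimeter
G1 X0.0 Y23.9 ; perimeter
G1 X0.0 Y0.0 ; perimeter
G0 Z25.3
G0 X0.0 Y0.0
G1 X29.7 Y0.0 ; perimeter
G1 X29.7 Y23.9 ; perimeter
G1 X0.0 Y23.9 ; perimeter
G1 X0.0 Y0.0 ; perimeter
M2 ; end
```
solid part
  facet normal 0.0000 0.0000 -1.0000
    outer loop
      vertex 29.7 23.9 0.0
      vertex 29.7 0.0 0.0
      vertex 0.0 0.0 0.0
    endloop
  endfacet
  facet normal 0.0000 0.0000 -1.0000
    outer loop
      vertex 0.0 23.9 0.0
      vertex 29.7 23.9 0.0
      vertex 0.0 0.0 0.0
    endloop
  endfacet
  facet normal 0.0000 0.0000 1.0000
    outer loop
      vertex 0.0 0.0 25.3
      vertex 29.7 0.0 25.3
      vertex 29.7 23.9 25.3
    endloop
  endfacet
  facet normal 0.0000 0.0000 1.0000
    outer loop
      vertex 0.0 0.0 25.3
      vertex 29.7 23.9 25.3
      vertex 0.0 23.9 25.3
    endloop
  endfacet
  facet normal 0.0000 -1.0000 0.0000
    outer loop
      vertex 0.0 0.0 0.0
      vertex 29.7 0.0 0.0
      vertex 29.7 0.0 25.3
    endloop
  endfacet
  facet normal 0.0000 -1.0000 0.0000
    outer loop
      vertex 0.0 0.0 0.0
      vertex 29.7 0.0 25.3
      vertex 0.0 0.0 25.3
    endloop
  endfacet
  facet normal 0.0000 1.0000 0.0000
    outer loop
      vertex 29.7 23.9 25.3
      vertex 29.7 23.9 0.0
      vertex 0.0 23.9 0.0
    endloop
  endfacet
  facet normal 0.0000 1.0000 0.0000
    outer loop
      vertex 0.0 23.9 25.3
      vertex 29.7 23.9 25.3
      vertex 0.0 23.9 0.0
    endloop
  endfacet
  facet normal -1.0000 0.0000 0.0000
    outer loop
      vertex 0.0 23.9 25.3
      vertex 0.0 23.9 0.0
      vertex 0.0 0.0 0.0
    endloop
  endfacet
  facet normal -1.0000 0.0000 0.0000
    outer loop
      vertex 0.0 0.0 25.3
      vertex 0.0 23.9 25.3
      vertex 0.0 0.0 0.0
    endloop
  endfacet
  facet normal 1.0000 0.0000 0.0000
    outer loop
      vertex 29.7 0.0 0.0
      vertex 29.7 23.9 0.0
      vertex 29.7 23.9 25.3
    endloop
  endfacet
  facet normal 1.0000 0.0000 0.0000
    outer loop
      vertex 29.7 0.0 0.0
      vertex 29.7 23.9 25.3
      vertex 29.7 0.0 25.3
    endloop
  endfacet
endsolid part

The G0 Z moves step by Δz≈5.1 mm. Every layer's G1 loop is the same polygon, so the solid is a straight extrusion of it from z=0 to z≈25.3. Closing with flat bottom and top caps and triangulating gives 12 facets — a rectangular box, roughly 29.7 × 23.9 mm footprint and 25.3 mm tall.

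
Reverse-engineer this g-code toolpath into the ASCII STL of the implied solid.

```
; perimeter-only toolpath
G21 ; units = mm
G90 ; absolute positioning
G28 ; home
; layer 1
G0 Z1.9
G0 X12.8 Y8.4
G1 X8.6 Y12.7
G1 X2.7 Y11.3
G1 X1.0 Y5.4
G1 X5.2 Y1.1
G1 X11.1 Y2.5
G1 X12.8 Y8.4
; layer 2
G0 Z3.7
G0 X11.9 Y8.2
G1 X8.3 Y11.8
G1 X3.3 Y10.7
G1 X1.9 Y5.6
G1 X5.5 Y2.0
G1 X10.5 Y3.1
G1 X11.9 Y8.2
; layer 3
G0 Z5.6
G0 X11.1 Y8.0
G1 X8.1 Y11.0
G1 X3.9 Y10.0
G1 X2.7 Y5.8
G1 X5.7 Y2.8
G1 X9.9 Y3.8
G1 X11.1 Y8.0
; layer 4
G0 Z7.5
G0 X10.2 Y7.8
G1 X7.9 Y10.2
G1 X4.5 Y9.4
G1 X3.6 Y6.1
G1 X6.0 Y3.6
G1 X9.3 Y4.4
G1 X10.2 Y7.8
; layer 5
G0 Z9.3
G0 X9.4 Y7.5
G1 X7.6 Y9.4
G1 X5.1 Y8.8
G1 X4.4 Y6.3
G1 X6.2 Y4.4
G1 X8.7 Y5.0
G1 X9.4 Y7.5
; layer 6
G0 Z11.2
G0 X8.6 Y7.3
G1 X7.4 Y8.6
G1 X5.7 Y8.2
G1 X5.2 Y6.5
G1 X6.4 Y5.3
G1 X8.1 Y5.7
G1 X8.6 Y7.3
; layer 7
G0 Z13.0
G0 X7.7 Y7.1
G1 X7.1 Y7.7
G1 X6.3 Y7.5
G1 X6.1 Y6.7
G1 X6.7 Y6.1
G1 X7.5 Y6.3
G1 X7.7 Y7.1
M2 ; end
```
solid part
  facet normal 0.0000 0.0000 -1.0000
    outer loop
      vertex 2.1 11.9 0.0
      vertex 8.8 13.5 0.0
      vertex 13.6 8.6 0.0
    endloop
  endfacet
  facet normal 0.0000 0.0000 -1.0000
    outer loop
      vertex 0.2 5.2 0.0
      vertex 2.1 11.9 0.0
      vertex 13.6 8.6 0.0
    endloop
  endfacet
  facet normal 0.0000 0.0000 -1.0000
    outer loop
      vertex 5.0 0.3 0.0
      vertex 0.2 5.2 0.0
      vertex 13.6 8.6 0.0
    endloop
  endfacet
  facet normal 0.0000 0.0000 -1.0000
    outer loop
      vertex 11.7 1.9 0.0
      vertex 5.0 0.3 0.0
      vertex 13.6 8.6 0.0
    endloop
  endfacet
  facet normal 0.6630 0.6495 0.3722
    outer loop
      vertex 13.6 8.6 0.0
      vertex 8.8 13.5 0.0
      vertex 6.9 6.9 14.9
    endloop
  endfacet
  facet normal -0.2156 0.9027 0.3724
    outer loop
      vertex 8.8 13.5 0.0
      vertex 2.1 11.9 0.0
      vertex 6.9 6.9 14.9
    endloop
  endfacet
  facet normal -0.8928 0.2532 0.3726
    outer loop
      vertex 2.1 11.9 0.0
      vertex 0.2 5.2 0.0
      vertex 6.9 6.9 14.9
    endloop
  endfacet
  facet normal -0.6630 -0.6495 0.3722
    outer loop
      vertex 0.2 5.2 0.0
      vertex 5.0 0.3 0.0
      vertex 6.9 6.9 14.9
    endloop
  endfacet
  facet normal 0.2156 -0.9027 0.3724
    outer loop
      vertex 5.0 0.3 0.0
      vertex 11.7 1.9 0.0
      vertex 6.9 6.9 14.9
    endloop
  endfacet
  facet normal 0.8928 -0.2532 0.3726
    outer loop
      vertex 11.7 1.9 0.0
      vertex 13.6 8.6 0.0
      vertex 6.9 6.9 14.9
    endloop
  endfacet
endsolid part

The G0 Z moves step by Δz≈1.9 mm. The G1 loops shrink linearly with z, so the solid tapers from its base footprint up to z≈14.9. Closing with a flat bottom cap and the tapered top and triangulating gives 10 facets — a regular 6-sided pyramid, base circumscribed radius ≈ 6.9 mm, apex at z ≈ 14.9 mm.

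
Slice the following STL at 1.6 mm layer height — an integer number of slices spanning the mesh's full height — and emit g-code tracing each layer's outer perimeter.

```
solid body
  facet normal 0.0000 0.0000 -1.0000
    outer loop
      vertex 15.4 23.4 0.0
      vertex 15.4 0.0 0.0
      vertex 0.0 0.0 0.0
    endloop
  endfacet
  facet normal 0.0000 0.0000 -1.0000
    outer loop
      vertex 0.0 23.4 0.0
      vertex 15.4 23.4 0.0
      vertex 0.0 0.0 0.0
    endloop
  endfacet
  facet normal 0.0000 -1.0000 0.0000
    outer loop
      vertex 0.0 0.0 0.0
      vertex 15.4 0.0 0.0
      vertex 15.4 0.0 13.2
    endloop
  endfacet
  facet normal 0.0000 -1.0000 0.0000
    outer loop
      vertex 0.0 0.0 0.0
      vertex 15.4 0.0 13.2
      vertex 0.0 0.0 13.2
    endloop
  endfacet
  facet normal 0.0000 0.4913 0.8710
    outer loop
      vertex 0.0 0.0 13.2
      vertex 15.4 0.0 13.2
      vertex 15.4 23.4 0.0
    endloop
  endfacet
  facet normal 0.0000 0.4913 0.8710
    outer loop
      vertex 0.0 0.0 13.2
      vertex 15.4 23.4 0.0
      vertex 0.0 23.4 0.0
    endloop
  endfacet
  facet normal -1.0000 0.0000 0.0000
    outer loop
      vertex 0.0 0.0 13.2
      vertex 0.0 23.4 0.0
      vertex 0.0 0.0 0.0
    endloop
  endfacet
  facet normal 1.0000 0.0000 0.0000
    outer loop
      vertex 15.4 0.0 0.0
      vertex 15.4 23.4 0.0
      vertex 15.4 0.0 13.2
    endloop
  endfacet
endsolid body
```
; perimeter-only toolpath
G21 ; units = mm
G90 ; absolute positioning
G28 ; home
; layer 1
G0 Z1.6
G0 X0.0 Y0.0
G1 X15.4 Y0.0
G1 X15.4 Y20.5
G1 X0.0 Y20.5
G1 X0.0 Y0.0
; layer 2
G0 Z3.3
G0 X0.0 Y0.0
G1 X15.4 Y0.0
G1 X15.4 Y17.5
G1 X0.0 Y17.5
G1 X0.0 Y0.0
; layer 3
G0 Z4.9
G0 X0.0 Y0.0
G1 X15.4 Y0.0
G1 X15.4 Y14.6
G1 X0.0 Y14.6
G1 X0.0 Y0.0
; layer 4
G0 Z6.6
G0 X0.0 Y0.0
G1 X15.4 Y0.0
G1 X15.4 Y11.7
G1 X0.0 Y11.7
G1 X0.0 Y0.0
; layer 5
G0 Z8.2
G0 X0.0 Y0.0
G1 X15.4 Y0.0
G1 X15.4 Y8.8
G1 X0.0 Y8.8
G1 X0.0 Y0.0
; layer 6
G0 Z9.9
G0 X0.0 Y0.0
G1 X15.4 Y0.0
G1 X15.4 Y5.9
G1 X0.0 Y5.9
G1 X0.0 Y0.0
; layer 7
G0 Z11.5
G0 X0.0 Y0.0
G1 X15.4 Y0.0
G1 X15.4 Y2.9
G1 X0.0 Y2.9
G1 X0.0 Y0.0
M2 ; end

The solid is a wedge (ramp): 15.4 × 23.4 mm base, rising to 13.2 mm along the y=0 edge and sloping linearly to z=0 at y=23.4. Slicing at Δz = 1.6 mm — 8 equal slices spanning the solid's height, so layer i sits at z = i·h/8 — gives 7 non-empty perimeters. Each is a 4-segment closed polygon; G0 lifts to the layer z and rapids to the start vertex, then G1 traces the edges. The cross-section shrinks linearly with z (the slice at the apex is degenerate and omitted).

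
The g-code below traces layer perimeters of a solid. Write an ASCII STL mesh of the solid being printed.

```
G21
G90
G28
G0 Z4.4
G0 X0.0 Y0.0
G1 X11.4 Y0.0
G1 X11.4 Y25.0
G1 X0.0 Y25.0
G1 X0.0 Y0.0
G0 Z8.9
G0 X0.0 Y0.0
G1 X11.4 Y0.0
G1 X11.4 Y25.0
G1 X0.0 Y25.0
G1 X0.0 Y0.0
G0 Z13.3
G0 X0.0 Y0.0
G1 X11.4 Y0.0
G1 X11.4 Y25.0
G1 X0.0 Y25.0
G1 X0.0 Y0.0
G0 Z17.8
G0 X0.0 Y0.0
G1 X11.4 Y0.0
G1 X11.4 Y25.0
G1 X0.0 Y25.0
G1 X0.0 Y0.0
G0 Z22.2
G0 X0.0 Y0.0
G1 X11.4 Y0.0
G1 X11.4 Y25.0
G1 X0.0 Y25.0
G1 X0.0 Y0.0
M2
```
solid part
  facet normal 0.0000 0.0000 -1.0000
    outer loop
      vertex 11.4 25.0 0.0
      vertex 11.4 0.0 0.0
      vertex 0.0 0.0 0.0
    endloop
  endfacet
  facet normal 0.0000 0.0000 -1.0000
    outer loop
      vertex 0.0 25.0 0.0
      vertex 11.4 25.0 0.0
      vertex 0.0 0.0 0.0
    endloop
  endfacet
  facet normal 0.0000 0.0000 1.0000
    outer loop
      vertex 0.0 0.0 22.2
      vertex 11.4 0.0 22.2
      vertex 11.4 25.0 22.2
    endloop
  endfacet
  facet normal 0.0000 0.0000 1.0000
    outer loop
      vertex 0.0 0.0 22.2
      vertex 11.4 25.0 22.2
      vertex 0.0 25.0 22.2
    endloop
  endfacet
  facet normal 0.0000 -1.0000 0.0000
    outer loop
      vertex 0.0 0.0 0.0
      vertex 11.4 0.0 0.0
      vertex 11.4 0.0 22.2
    endloop
  endfacet
  facet normal 0.0000 -1.0000 0.0000
    outer loop
      vertex 0.0 0.0 0.0
      vertex 11.4 0.0 22.2
      vertex 0.0 0.0 22.2
    endloop
  endfacet
  facet normal 0.0000 1.0000 0.0000
    outer loop
      vertex 11.4 25.0 22.2
      vertex 11.4 25.0 0.0
      vertex 0.0 25.0 0.0
    endloop
  endfacet
  facet normal 0.0000 1.0000 0.0000
    outer loop
      vertex 0.0 25.0 22.2
      vertex 11.4 25.0 22.2
      vertex 0.0 25.0 0.0
    endloop
  endfacet
  facet normal -1.0000 0.0000 0.0000
    outer loop
      vertex 0.0 25.0 22.2
      vertex 0.0 25.0 0.0
      vertex 0.0 0.0 0.0
    endloop
  endfacet
  facet normal -1.0000 0.0000 0.0000
    outer loop
      vertex 0.0 0.0 22.2
      vertex 0.0 25.0 22.2
      vertex 0.0 0.0 0.0
    endloop
  endfacet
  facet normal 1.0000 0.0000 0.0000
    outer loop
      vertex 11.4 0.0 0.0
      vertex 11.4 25.0 0.0
      vertex 11.4 25.0 22.2
    endloop
  endfacet
  facet normal 1.0000 0.0000 0.0000
    outer loop
      vertex 11.4 0.0 0.0
      vertex 11.4 25.0 22.2
      vertex 11.4 0.0 22.2
    endloop
  endfacet
endsolid part

The G0 Z moves step by Δz≈4.4 mm. Every layer's G1 loop is the same polygon, so the solid is a straight extrusion of it from z=0 to z≈22.2. Closing with flat bottom and top caps and triangulating gives 12 facets — a rectangular box, roughly 11.4 × 25 mm footprint and 22.2 mm tall.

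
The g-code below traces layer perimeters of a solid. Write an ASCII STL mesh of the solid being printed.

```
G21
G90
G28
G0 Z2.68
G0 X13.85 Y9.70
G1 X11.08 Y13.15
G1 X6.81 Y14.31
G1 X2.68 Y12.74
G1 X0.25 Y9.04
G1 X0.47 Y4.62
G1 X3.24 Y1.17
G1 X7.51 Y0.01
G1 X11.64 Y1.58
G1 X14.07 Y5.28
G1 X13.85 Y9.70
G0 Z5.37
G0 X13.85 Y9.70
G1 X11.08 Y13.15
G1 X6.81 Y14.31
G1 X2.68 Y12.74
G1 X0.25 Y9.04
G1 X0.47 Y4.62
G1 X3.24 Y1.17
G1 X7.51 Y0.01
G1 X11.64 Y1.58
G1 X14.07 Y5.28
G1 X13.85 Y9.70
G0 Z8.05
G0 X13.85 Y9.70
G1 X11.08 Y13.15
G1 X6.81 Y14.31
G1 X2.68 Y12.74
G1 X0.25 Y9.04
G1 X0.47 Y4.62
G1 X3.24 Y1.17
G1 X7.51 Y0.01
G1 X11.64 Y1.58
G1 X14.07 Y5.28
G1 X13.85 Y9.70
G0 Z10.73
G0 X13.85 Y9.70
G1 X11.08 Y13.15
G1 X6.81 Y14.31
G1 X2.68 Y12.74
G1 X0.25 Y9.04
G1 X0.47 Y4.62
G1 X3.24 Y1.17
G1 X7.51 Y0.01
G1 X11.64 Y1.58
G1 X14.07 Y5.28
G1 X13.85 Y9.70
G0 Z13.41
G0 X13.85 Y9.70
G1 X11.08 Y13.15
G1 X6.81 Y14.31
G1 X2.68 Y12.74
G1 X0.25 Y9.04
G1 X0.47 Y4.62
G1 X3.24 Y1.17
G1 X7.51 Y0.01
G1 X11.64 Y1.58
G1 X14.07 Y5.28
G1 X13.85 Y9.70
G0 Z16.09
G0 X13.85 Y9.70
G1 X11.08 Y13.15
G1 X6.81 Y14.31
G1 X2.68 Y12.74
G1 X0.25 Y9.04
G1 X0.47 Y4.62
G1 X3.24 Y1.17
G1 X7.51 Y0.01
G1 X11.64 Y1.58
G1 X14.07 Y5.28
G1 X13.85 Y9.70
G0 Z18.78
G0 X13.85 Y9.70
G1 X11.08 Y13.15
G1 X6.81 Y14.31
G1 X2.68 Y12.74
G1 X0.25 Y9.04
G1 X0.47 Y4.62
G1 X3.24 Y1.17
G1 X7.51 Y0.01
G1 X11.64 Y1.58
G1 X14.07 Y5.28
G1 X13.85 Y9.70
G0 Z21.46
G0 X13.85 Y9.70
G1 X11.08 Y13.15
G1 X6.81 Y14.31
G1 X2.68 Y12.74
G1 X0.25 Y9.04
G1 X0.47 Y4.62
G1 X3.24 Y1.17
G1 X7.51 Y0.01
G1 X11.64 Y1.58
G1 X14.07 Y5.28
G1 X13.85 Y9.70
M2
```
solid part
  facet normal 0.0000 0.0000 -1.0000
    outer loop
      vertex 6.81 14.31 0.00
      vertex 11.08 13.15 0.00
      vertex 13.85 9.70 0.00
    endloop
  endfacet
  facet normal 0.0000 0.0000 -1.0000
    outer loop
      vertex 2.68 12.74 0.00
      vertex 6.81 14.31 0.00
      vertex 13.85 9.70 0.00
    endloop
  endfacet
  facet normal 0.0000 0.0000 -1.0000
    outer loop
      vertex 0.25 9.04 0.00
      vertex 2.68 12.74 0.00
      vertex 13.85 9.70 0.00
    endloop
  endfacet
  facet normal 0.0000 0.0000 -1.0000
    outer loop
      vertex 0.47 4.62 0.00
      vertex 0.25 9.04 0.00
      vertex 13.85 9.70 0.00
    endloop
  endfacet
  facet normal 0.0000 0.0000 -1.0000
    outer loop
      vertex 3.24 1.17 0.00
      vertex 0.47 4.62 0.00
      vertex 13.85 9.70 0.00
    endloop
  endfacet
  facet normal 0.0000 0.0000 -1.0000
    outer loop
      vertex 7.51 0.01 0.00
      vertex 3.24 1.17 0.00
      vertex 13.85 9.70 0.00
    endloop
  endfacet
  facet normal 0.0000 0.0000 -1.0000
    outer loop
      vertex 11.64 1.58 0.00
      vertex 7.51 0.01 0.00
      vertex 13.85 9.70 0.00
    endloop
  endfacet
  facet normal 0.0000 0.0000 -1.0000
    outer loop
      vertex 14.07 5.28 0.00
      vertex 11.64 1.58 0.00
      vertex 13.85 9.70 0.00
    endloop
  endfacet
  facet normal 0.0000 0.0000 1.0000
    outer loop
      vertex 13.85 9.70 21.46
      vertex 11.08 13.15 21.46
      vertex 6.81 14.31 21.46
    endloop
  endfacet
  facet normal 0.0000 0.0000 1.0000
    outer loop
      vertex 13.85 9.70 21.46
      vertex 6.81 14.31 21.46
      vertex 2.68 12.74 21.46
    endloop
  endfacet
  facet normal 0.0000 0.0000 1.0000
    outer loop
      vertex 13.85 9.70 21.46
      vertex 2.68 12.74 21.46
      vertex 0.25 9.04 21.46
    endloop
  endfacet
  facet normal 0.0000 0.0000 1.0000
    outer loop
      vertex 13.85 9.70 21.46
      vertex 0.25 9.04 21.46
      vertex 0.47 4.62 21.46
    endloop
  endfacet
  facet normal 0.0000 0.0000 1.0000
    outer loop
      vertex 13.85 9.70 21.46
      vertex 0.47 4.62 21.46
      vertex 3.24 1.17 21.46
    endloop
  endfacet
  facet normal 0.0000 0.0000 1.0000
    outer loop
      vertex 13.85 9.70 21.46
      vertex 3.24 1.17 21.46
      vertex 7.51 0.01 21.46
    endloop
  endfacet
  facet normal 0.0000 0.0000 1.0000
    outer loop
      vertex 13.85 9.70 21.46
      vertex 7.51 0.01 21.46
      vertex 11.64 1.58 21.46
    endloop
  endfacet
  facet normal 0.0000 0.0000 1.0000
    outer loop
      vertex 13.85 9.70 21.46
      vertex 11.64 1.58 21.46
      vertex 14.07 5.28 21.46
    endloop
  endfacet
  facet normal 0.7798 0.6261 0.0000
    outer loop
      vertex 13.85 9.70 0.00
      vertex 11.08 13.15 0.00
      vertex 11.08 13.15 21.46
    endloop
  endfacet
  facet normal 0.7798 0.6261 0.0000
    outer loop
      vertex 13.85 9.70 0.00
      vertex 11.08 13.15 21.46
      vertex 13.85 9.70 21.46
    endloop
  endfacet
  facet normal 0.2622 0.9650 0.0000
    outer loop
      vertex 11.08 13.15 0.00
      vertex 6.81 14.31 0.00
      vertex 6.81 14.31 21.46
    endloop
  endfacet
  facet normal 0.2622 0.9650 0.0000
    outer loop
      vertex 11.08 13.15 0.00
      vertex 6.81 14.31 21.46
      vertex 11.08 13.15 21.46
    endloop
  endfacet
  facet normal -0.3553 0.9347 0.0000
    outer loop
      vertex 6.81 14.31 0.00
      vertex 2.68 12.74 0.00
      vertex 2.68 12.74 21.46
    endloop
  endfacet
  facet normal -0.3553 0.9347 0.0000
    outer loop
      vertex 6.81 14.31 0.00
      vertex 2.68 12.74 21.46
      vertex 6.81 14.31 21.46
    endloop
  endfacet
  facet normal -0.8359 0.5490 0.0000
    outer loop
      vertex 2.68 12.74 0.00
      vertex 0.25 9.04 0.00
      vertex 0.25 9.04 21.46
    endloop
  endfacet
  facet normal -0.8359 0.5490 0.0000
    outer loop
      vertex 2.68 12.74 0.00
      vertex 0.25 9.04 21.46
      vertex 2.68 12.74 21.46
    endloop
  endfacet
  facet normal -0.9988 -0.0497 0.0000
    outer loop
      vertex 0.25 9.04 0.00
      vertex 0.47 4.62 0.00
      vertex 0.47 4.62 21.46
    endloop
  endfacet
  facet normal -0.9988 -0.0497 0.0000
    outer loop
      vertex 0.25 9.04 0.00
      vertex 0.47 4.62 21.46
      vertex 0.25 9.04 21.46
    endloop
  endfacet
  facet normal -0.7798 -0.6261 0.0000
    outer loop
      vertex 0.47 4.62 0.00
      vertex 3.24 1.17 0.00
      vertex 3.24 1.17 21.46
    endloop
  endfacet
  facet normal -0.7798 -0.6261 0.0000
    outer loop
      vertex 0.47 4.62 0.00
      vertex 3.24 1.17 21.46
      vertex 0.47 4.62 21.46
    endloop
  endfacet
  facet normal -0.2622 -0.9650 0.0000
    outer loop
      vertex 3.24 1.17 0.00
      vertex 7.51 0.01 0.00
      vertex 7.51 0.01 21.46
    endloop
  endfacet
  facet normal -0.2622 -0.9650 0.0000
    outer loop
      vertex 3.24 1.17 0.00
      vertex 7.51 0.01 21.46
      vertex 3.24 1.17 21.46
    endloop
  endfacet
  facet normal 0.3553 -0.9347 0.0000
    outer loop
      vertex 7.51 0.01 0.00
      vertex 11.64 1.58 0.00
      vertex 11.64 1.58 21.46
    endloop
  endfacet
  facet normal 0.3553 -0.9347 0.0000
    outer loop
      vertex 7.51 0.01 0.00
      vertex 11.64 1.58 21.46
      vertex 7.51 0.01 21.46
    endloop
  endfacet
  facet normal 0.8359 -0.5490 0.0000
    outer loop
      vertex 11.64 1.58 0.00
      vertex 14.07 5.28 0.00
      vertex 14.07 5.28 21.46
    endloop
  endfacet
  facet normal 0.8359 -0.5490 0.0000
    outer loop
      vertex 11.64 1.58 0.00
      vertex 14.07 5.28 21.46
      vertex 11.64 1.58 21.46
    endloop
  endfacet
  facet normal 0.9988 0.0497 0.0000
    outer loop
      vertex 14.07 5.28 0.00
      vertex 13.85 9.70 0.00
      vertex 13.85 9.70 21.46
    endloop
  endfacet
  facet normal 0.9988 0.0497 0.0000
    outer loop
      vertex 14.07 5.28 0.00
      vertex 13.85 9.70 21.46
      vertex 14.07 5.28 21.46
    endloop
  endfacet
endsolid part

The G0 Z moves step by Δz≈2.68 mm. Every layer's G1 loop is the same polygon, so the solid is a straight extrusion of it from z=0 to z≈21.5. Closing with flat bottom and top caps and triangulating gives 36 facets — a regular 10-sided prism (a cylinder approximated with 10 flat sides), circumscribed radius ≈ 7.16 mm, height ≈ 21.5 mm.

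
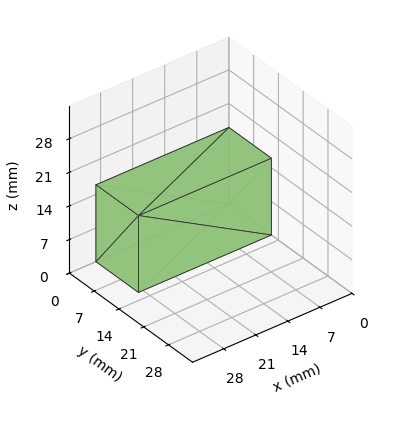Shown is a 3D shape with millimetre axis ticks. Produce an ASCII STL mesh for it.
Reading the render: the shape is a rectangular box, roughly 29 × 12 mm footprint and 16 mm tall (dimensions read to the nearest mm from the axis ticks). For the STL, each face is triangulated and given an outward normal.

solid part
  facet normal 0.0000 0.0000 -1.0000
    outer loop
      vertex 29.0 12.0 0.0
      vertex 29.0 0.0 0.0
      vertex 0.0 0.0 0.0
    endloop
  endfacet
  facet normal 0.0000 0.0000 -1.0000
    outer loop
      vertex 0.0 12.0 0.0
      vertex 29.0 12.0 0.0
      vertex 0.0 0.0 0.0
    endloop
  endfacet
  facet normal 0.0000 0.0000 1.0000
    outer loop
      vertex 0.0 0.0 16.0
      vertex 29.0 0.0 16.0
      vertex 29.0 12.0 16.0
    endloop
  endfacet
  facet normal 0.0000 0.0000 1.0000
    outer loop
      vertex 0.0 0.0 16.0
      vertex 29.0 12.0 16.0
      vertex 0.0 12.0 16.0
    endloop
  endfacet
  facet normal 0.0000 -1.0000 0.0000
    outer loop
      vertex 0.0 0.0 0.0
      vertex 29.0 0.0 0.0
      vertex 29.0 0.0 16.0
    endloop
  endfacet
  facet normal 0.0000 -1.0000 0.0000
    outer loop
      vertex 0.0 0.0 0.0
      vertex 29.0 0.0 16.0
      vertex 0.0 0.0 16.0
    endloop
  endfacet
  facet normal 0.0000 1.0000 0.0000
    outer loop
      vertex 29.0 12.0 16.0
      vertex 29.0 12.0 0.0
      vertex 0.0 12.0 0.0
    endloop
  endfacet
  facet normal 0.0000 1.0000 0.0000
    outer loop
      vertex 0.0 12.0 16.0
      vertex 29.0 12.0 16.0
      vertex 0.0 12.0 0.0
    endloop
  endfacet
  facet normal -1.0000 0.0000 0.0000
    outer loop
      vertex 0.0 12.0 16.0
      vertex 0.0 12.0 0.0
      vertex 0.0 0.0 0.0
    endloop
  endfacet
  facet normal -1.0000 0.0000 0.0000
    outer loop
      vertex 0.0 0.0 16.0
      vertex 0.0 12.0 16.0
      vertex 0.0 0.0 0.0
    endloop
  endfacet
  facet normal 1.0000 0.0000 0.0000
    outer loop
      vertex 29.0 0.0 0.0
      vertex 29.0 12.0 0.0
      vertex 29.0 12.0 16.0
    endloop
  endfacet
  facet normal 1.0000 0.0000 0.0000
    outer loop
      vertex 29.0 0.0 0.0
      vertex 29.0 12.0 16.0
      vertex 29.0 0.0 16.0
    endloop
  endfacet
endsolid part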